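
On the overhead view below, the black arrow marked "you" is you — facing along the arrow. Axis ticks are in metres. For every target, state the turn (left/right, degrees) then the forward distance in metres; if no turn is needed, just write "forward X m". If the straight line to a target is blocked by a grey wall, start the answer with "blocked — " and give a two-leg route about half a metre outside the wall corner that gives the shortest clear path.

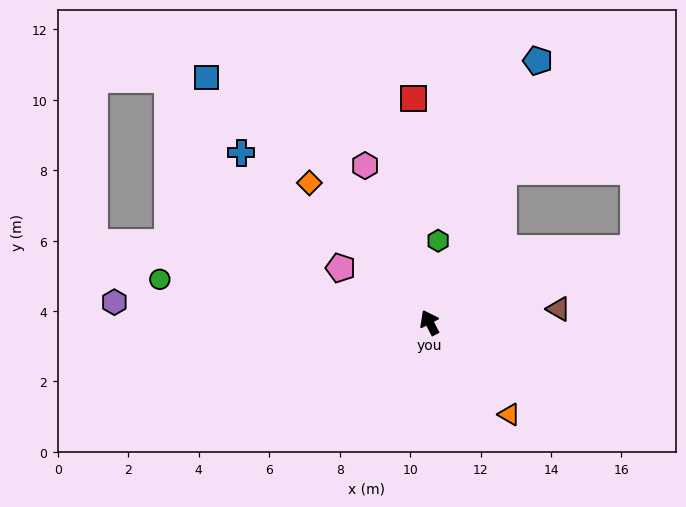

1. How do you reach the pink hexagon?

turn right 5°, forward 4.8 m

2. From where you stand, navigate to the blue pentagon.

turn right 50°, forward 8.0 m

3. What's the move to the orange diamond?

turn left 13°, forward 5.2 m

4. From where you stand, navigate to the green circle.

turn left 54°, forward 7.8 m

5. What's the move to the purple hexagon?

turn left 59°, forward 9.0 m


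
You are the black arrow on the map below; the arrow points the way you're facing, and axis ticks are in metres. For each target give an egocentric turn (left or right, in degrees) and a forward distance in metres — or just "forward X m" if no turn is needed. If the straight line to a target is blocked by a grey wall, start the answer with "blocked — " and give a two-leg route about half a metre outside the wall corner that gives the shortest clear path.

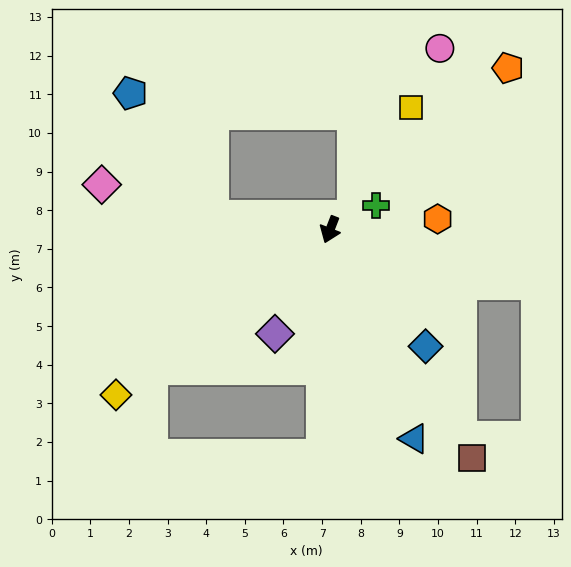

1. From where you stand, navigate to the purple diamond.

turn right 7°, forward 3.0 m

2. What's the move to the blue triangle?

turn left 43°, forward 5.8 m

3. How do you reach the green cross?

turn left 139°, forward 1.3 m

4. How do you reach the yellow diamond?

turn right 31°, forward 7.0 m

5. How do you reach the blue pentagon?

blocked — turn right 75°, forward 3.1 m, then turn right 50°, forward 3.8 m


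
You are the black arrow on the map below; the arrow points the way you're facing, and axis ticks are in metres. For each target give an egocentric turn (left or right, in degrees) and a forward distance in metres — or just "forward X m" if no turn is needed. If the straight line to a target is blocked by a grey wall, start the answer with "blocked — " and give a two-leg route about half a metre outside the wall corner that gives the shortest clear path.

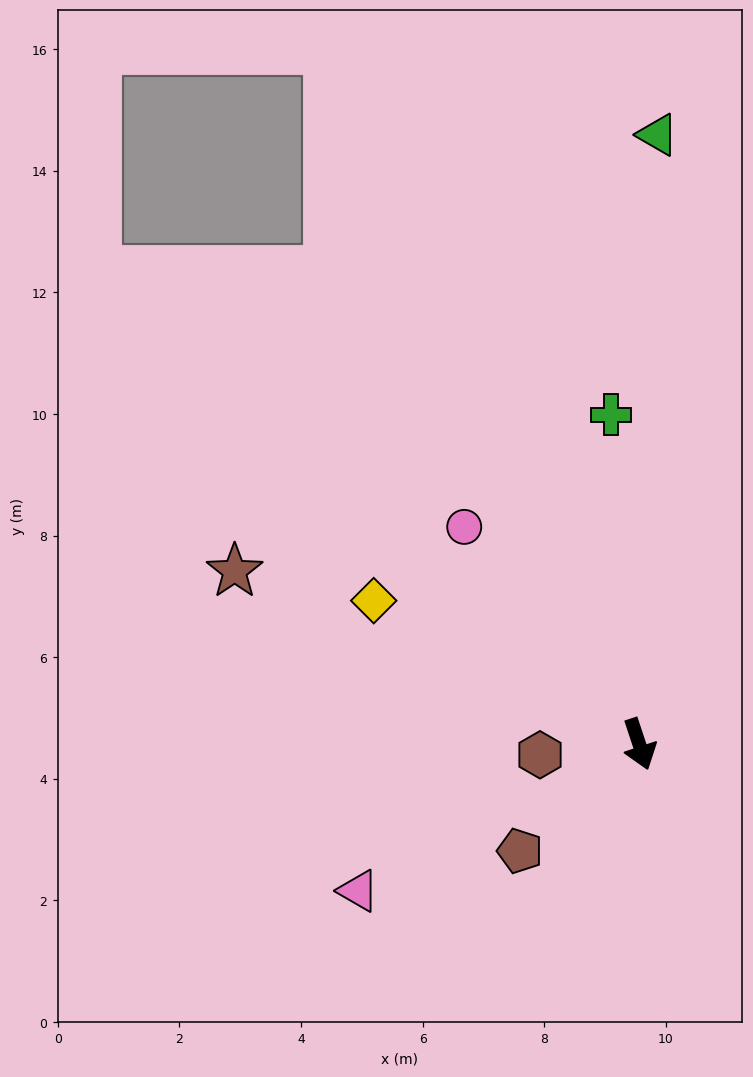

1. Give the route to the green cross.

turn left 167°, forward 5.4 m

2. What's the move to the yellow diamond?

turn right 137°, forward 5.0 m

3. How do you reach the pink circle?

turn right 160°, forward 4.6 m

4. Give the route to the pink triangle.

turn right 81°, forward 5.2 m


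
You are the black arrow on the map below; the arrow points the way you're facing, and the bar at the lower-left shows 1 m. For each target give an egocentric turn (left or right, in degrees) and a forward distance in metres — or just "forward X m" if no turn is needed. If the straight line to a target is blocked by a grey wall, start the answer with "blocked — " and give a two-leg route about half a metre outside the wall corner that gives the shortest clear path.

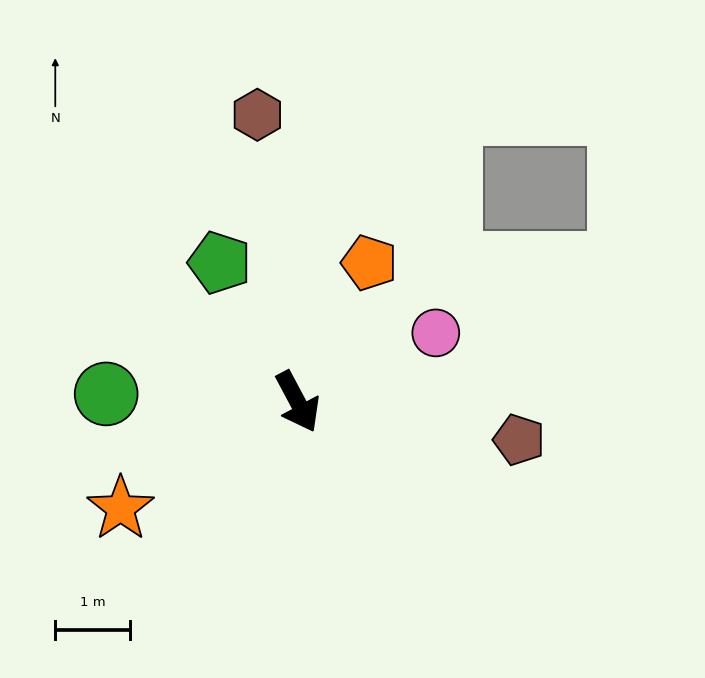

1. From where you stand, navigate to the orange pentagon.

turn left 125°, forward 2.1 m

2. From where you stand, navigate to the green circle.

turn right 120°, forward 2.6 m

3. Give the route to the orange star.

turn right 87°, forward 2.8 m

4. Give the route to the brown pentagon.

turn left 52°, forward 3.0 m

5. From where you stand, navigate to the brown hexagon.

turn left 160°, forward 3.9 m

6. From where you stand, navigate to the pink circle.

turn left 88°, forward 2.1 m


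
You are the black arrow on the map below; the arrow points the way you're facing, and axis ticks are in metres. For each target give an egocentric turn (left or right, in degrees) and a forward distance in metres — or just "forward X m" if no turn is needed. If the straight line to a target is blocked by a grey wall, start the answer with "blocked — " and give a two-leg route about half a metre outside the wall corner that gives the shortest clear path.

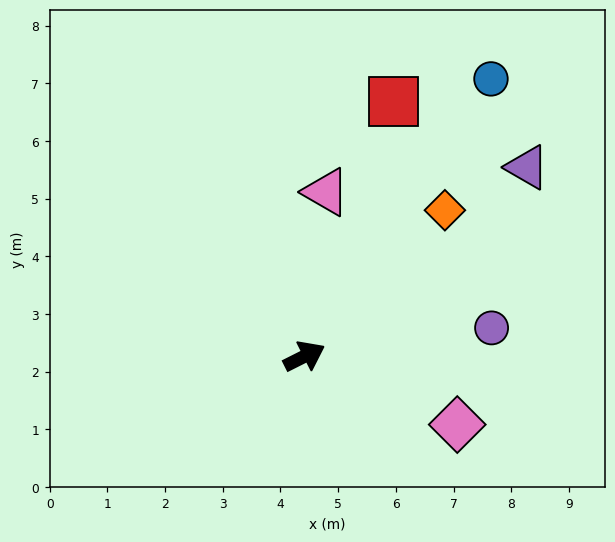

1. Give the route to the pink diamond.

turn right 51°, forward 2.9 m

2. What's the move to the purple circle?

turn right 18°, forward 3.3 m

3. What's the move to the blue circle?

turn left 29°, forward 5.8 m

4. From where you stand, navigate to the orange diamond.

turn left 19°, forward 3.5 m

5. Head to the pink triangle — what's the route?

turn left 56°, forward 2.9 m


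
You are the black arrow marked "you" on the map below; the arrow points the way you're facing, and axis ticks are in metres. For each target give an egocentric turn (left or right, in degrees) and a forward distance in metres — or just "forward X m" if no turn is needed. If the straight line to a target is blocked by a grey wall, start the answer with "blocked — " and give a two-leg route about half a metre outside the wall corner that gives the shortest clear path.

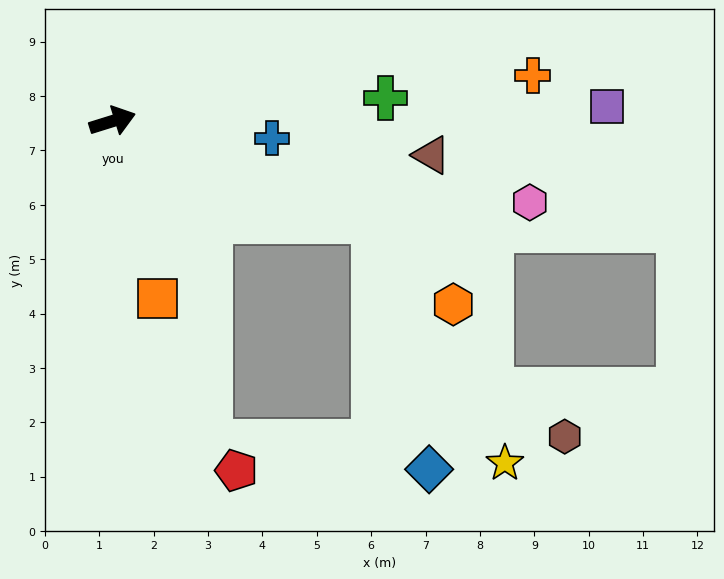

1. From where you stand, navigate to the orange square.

turn right 93°, forward 3.4 m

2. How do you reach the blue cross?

turn right 23°, forward 3.0 m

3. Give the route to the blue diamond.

blocked — turn right 38°, forward 5.2 m, then turn right 57°, forward 4.7 m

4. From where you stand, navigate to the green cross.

turn right 12°, forward 5.0 m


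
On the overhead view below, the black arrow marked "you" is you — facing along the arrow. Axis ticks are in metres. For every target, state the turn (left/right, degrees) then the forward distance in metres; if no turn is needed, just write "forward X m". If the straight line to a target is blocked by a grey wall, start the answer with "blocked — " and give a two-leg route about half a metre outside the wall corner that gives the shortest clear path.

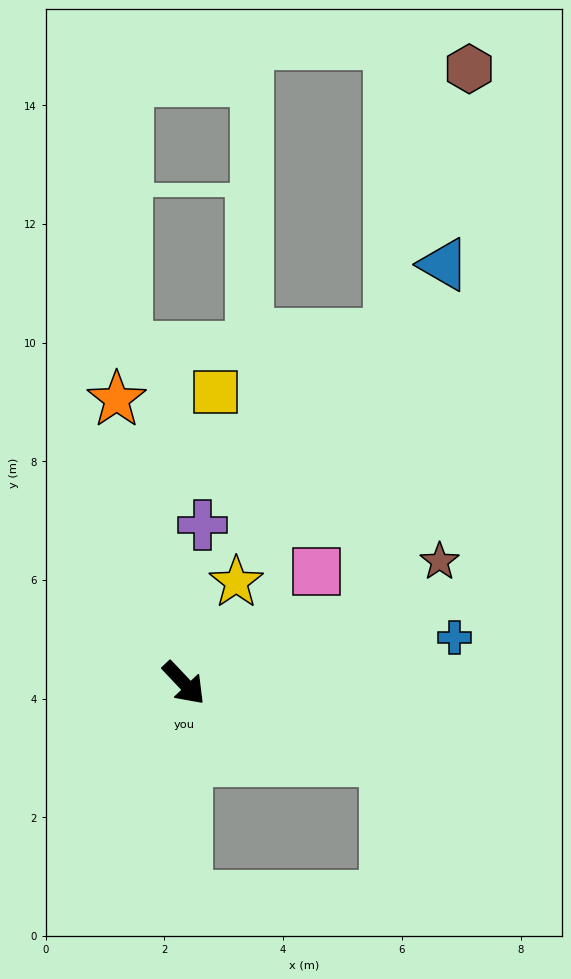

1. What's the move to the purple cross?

turn left 130°, forward 2.7 m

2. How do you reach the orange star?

turn left 150°, forward 4.9 m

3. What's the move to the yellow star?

turn left 109°, forward 1.9 m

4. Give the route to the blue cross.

turn left 56°, forward 4.6 m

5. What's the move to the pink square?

turn left 87°, forward 2.9 m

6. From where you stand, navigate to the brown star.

turn left 72°, forward 4.8 m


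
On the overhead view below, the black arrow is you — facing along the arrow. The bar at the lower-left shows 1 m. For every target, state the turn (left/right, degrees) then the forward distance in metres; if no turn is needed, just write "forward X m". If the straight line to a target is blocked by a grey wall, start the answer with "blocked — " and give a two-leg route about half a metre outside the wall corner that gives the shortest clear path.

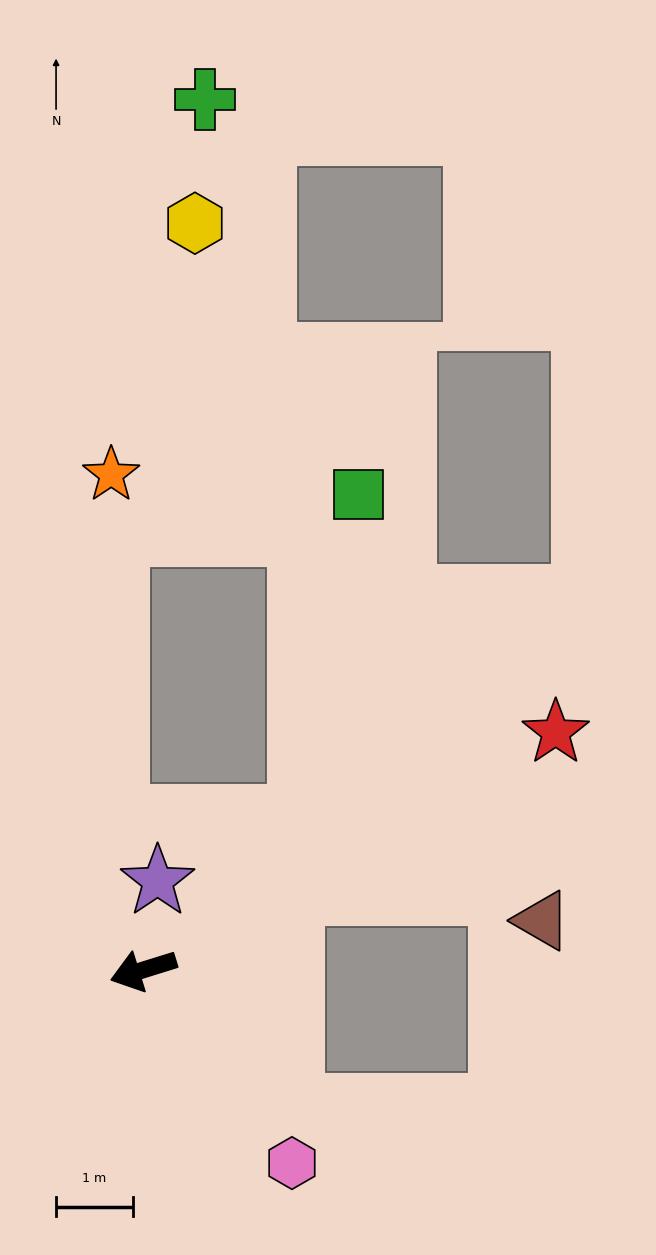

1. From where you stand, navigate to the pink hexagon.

turn left 110°, forward 3.2 m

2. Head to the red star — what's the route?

turn right 167°, forward 6.2 m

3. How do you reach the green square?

blocked — turn right 153°, forward 2.9 m, then turn left 36°, forward 4.3 m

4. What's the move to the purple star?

turn right 116°, forward 1.2 m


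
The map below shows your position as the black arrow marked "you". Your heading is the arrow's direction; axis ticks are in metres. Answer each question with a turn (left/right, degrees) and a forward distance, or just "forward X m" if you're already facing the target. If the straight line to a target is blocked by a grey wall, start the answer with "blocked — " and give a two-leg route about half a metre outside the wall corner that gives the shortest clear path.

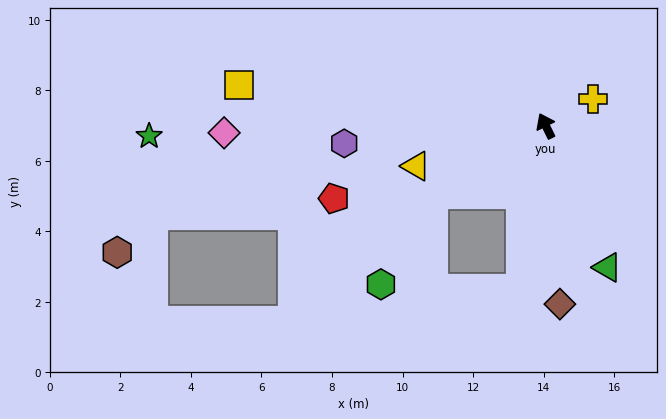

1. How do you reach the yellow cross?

turn right 86°, forward 1.5 m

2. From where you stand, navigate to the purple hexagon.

turn left 69°, forward 5.7 m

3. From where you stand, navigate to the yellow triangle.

turn left 81°, forward 3.9 m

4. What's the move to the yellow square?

turn left 56°, forward 8.8 m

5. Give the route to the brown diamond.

turn left 158°, forward 5.1 m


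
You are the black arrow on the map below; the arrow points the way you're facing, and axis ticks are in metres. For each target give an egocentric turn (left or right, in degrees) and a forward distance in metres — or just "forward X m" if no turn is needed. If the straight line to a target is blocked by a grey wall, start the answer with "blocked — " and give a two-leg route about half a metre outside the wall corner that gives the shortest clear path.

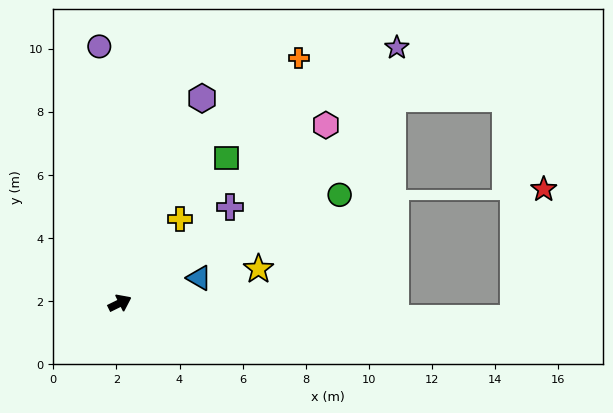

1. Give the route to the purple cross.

turn left 15°, forward 4.6 m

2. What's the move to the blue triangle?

turn right 9°, forward 2.6 m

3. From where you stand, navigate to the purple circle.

turn left 68°, forward 8.2 m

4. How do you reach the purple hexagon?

turn left 42°, forward 7.0 m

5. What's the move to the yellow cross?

turn left 28°, forward 3.3 m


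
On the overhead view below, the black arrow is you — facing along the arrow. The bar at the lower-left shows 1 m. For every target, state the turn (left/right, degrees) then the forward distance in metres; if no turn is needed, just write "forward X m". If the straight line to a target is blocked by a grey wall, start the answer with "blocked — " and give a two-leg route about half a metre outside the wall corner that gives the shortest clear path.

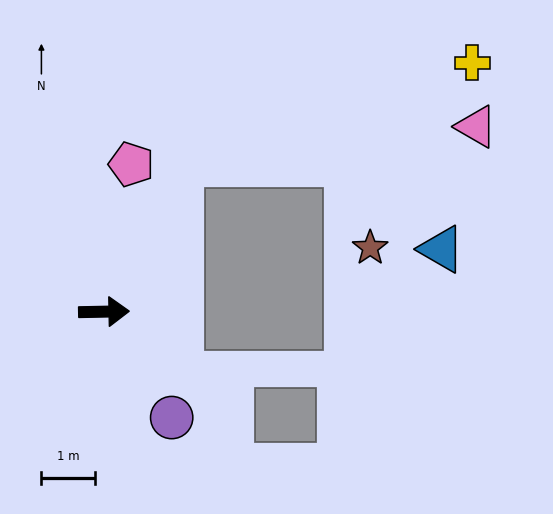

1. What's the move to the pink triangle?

blocked — turn left 61°, forward 3.1 m, then turn right 55°, forward 5.6 m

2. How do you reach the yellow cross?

blocked — turn left 61°, forward 3.1 m, then turn right 43°, forward 5.8 m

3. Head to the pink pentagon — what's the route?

turn left 78°, forward 2.8 m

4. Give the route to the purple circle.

turn right 59°, forward 2.4 m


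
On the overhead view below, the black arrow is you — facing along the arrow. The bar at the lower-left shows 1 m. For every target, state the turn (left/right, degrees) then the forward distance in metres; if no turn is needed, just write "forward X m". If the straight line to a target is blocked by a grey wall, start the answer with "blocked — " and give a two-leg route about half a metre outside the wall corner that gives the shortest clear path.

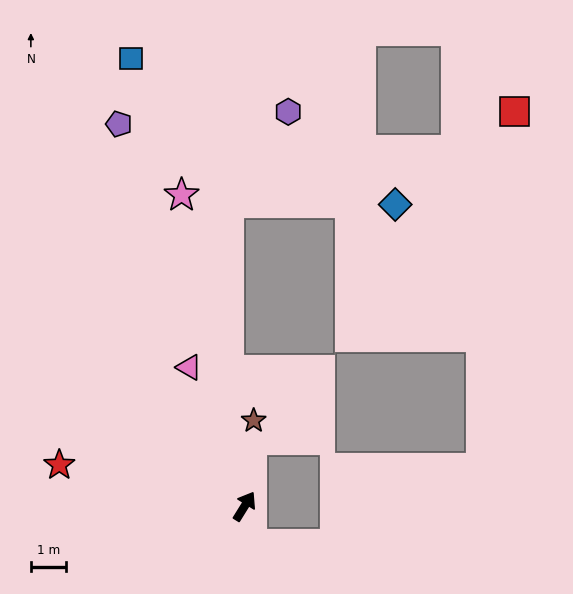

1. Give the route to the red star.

turn left 109°, forward 5.4 m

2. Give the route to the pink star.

turn left 43°, forward 9.0 m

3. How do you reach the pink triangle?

turn left 54°, forward 4.2 m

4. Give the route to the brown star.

turn left 26°, forward 2.4 m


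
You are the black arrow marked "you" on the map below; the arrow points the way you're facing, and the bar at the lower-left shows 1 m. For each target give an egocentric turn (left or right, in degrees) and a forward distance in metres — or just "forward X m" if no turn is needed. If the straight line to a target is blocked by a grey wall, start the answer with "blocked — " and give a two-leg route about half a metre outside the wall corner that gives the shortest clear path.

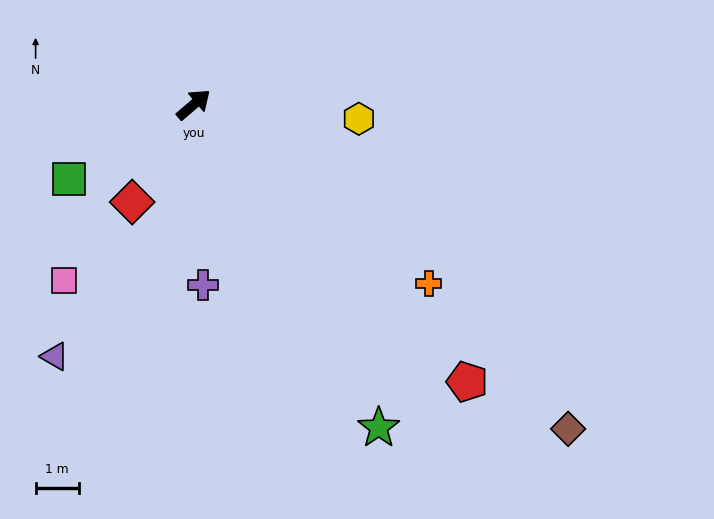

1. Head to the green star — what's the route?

turn right 101°, forward 8.7 m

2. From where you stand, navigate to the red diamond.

turn right 163°, forward 2.7 m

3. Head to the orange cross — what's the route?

turn right 78°, forward 6.9 m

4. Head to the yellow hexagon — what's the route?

turn right 46°, forward 3.9 m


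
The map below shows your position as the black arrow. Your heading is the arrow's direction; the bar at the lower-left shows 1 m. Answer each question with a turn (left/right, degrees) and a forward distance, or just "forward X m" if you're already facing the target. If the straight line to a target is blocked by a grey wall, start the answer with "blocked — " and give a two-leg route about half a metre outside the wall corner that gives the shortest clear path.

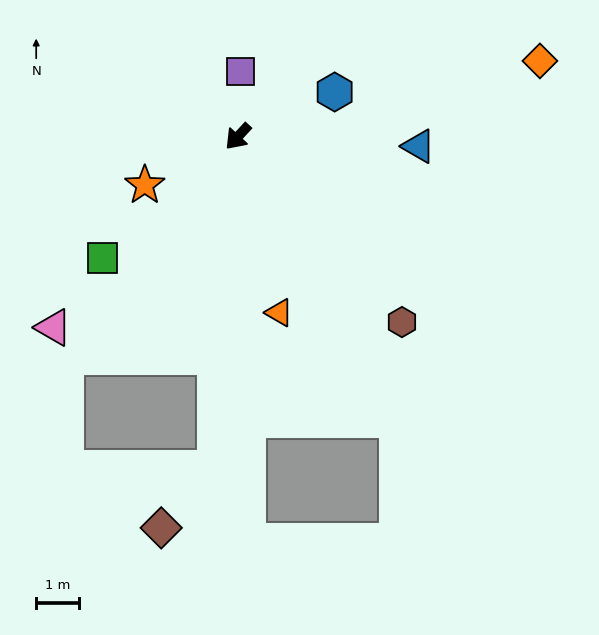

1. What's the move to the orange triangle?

turn left 56°, forward 4.2 m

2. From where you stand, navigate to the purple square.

turn right 140°, forward 1.5 m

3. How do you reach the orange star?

turn right 20°, forward 2.5 m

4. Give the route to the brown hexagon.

turn left 84°, forward 5.8 m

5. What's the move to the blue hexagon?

turn left 158°, forward 2.5 m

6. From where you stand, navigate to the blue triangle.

turn left 130°, forward 4.2 m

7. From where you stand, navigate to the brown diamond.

blocked — turn left 39°, forward 7.8 m, then turn right 38°, forward 1.9 m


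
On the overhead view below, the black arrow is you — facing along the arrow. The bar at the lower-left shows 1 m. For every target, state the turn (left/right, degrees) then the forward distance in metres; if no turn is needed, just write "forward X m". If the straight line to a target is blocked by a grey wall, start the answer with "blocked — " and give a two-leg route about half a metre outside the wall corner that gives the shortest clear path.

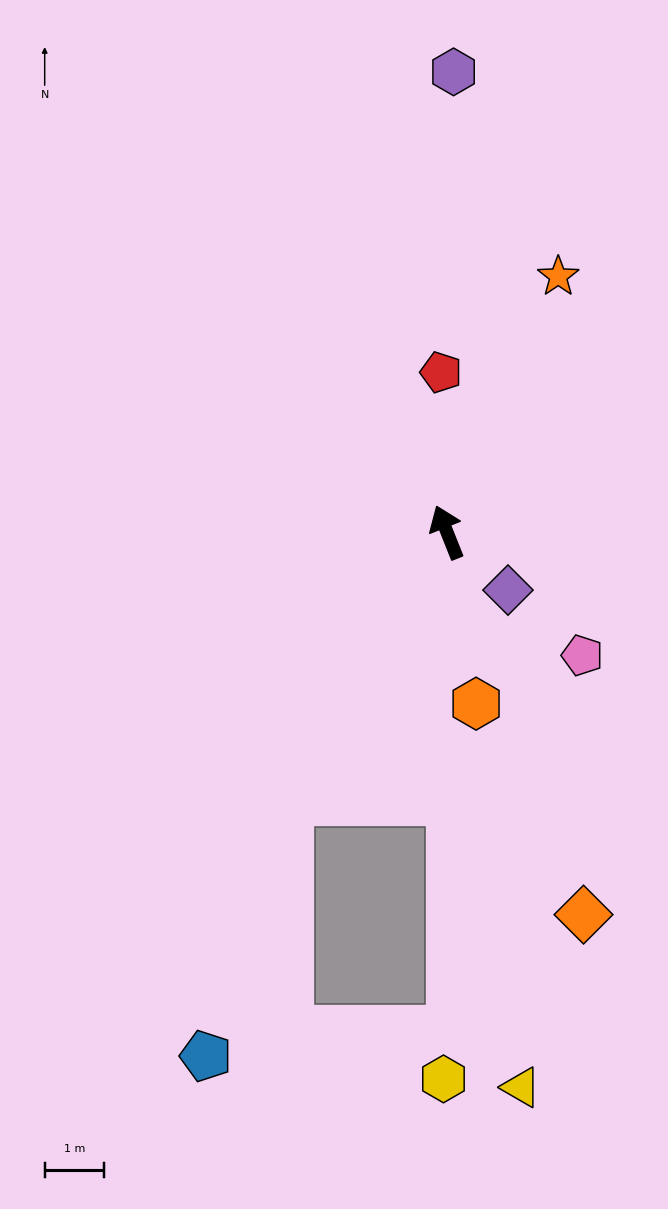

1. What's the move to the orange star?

turn right 45°, forward 4.7 m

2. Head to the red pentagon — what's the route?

turn right 20°, forward 2.7 m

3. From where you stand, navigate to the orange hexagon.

turn left 168°, forward 2.9 m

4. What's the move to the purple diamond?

turn right 155°, forward 1.4 m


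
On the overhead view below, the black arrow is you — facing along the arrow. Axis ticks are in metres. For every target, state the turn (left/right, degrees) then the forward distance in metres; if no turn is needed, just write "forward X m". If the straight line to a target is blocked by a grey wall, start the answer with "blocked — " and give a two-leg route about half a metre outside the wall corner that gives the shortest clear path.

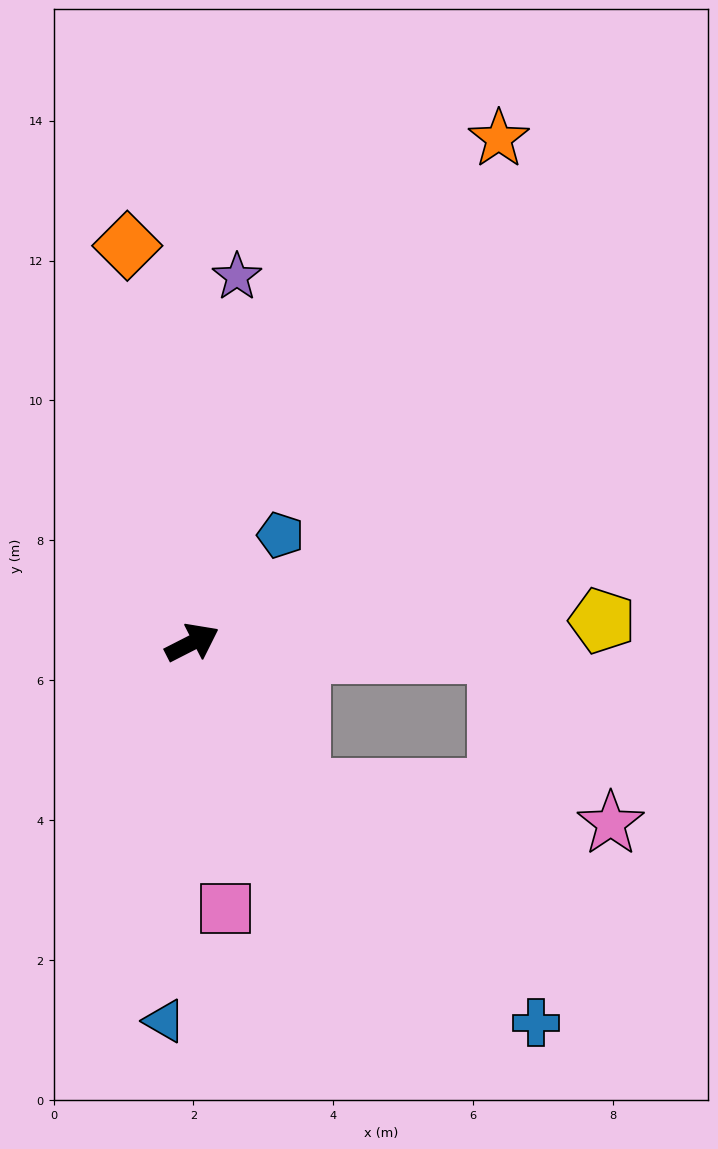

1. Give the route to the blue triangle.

turn right 121°, forward 5.4 m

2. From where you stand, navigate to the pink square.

turn right 110°, forward 3.8 m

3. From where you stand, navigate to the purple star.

turn left 56°, forward 5.3 m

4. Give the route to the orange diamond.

turn left 72°, forward 5.7 m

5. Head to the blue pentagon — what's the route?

turn left 24°, forward 2.0 m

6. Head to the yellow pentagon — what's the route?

turn right 24°, forward 5.9 m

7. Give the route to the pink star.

blocked — turn right 80°, forward 2.6 m, then turn left 47°, forward 4.5 m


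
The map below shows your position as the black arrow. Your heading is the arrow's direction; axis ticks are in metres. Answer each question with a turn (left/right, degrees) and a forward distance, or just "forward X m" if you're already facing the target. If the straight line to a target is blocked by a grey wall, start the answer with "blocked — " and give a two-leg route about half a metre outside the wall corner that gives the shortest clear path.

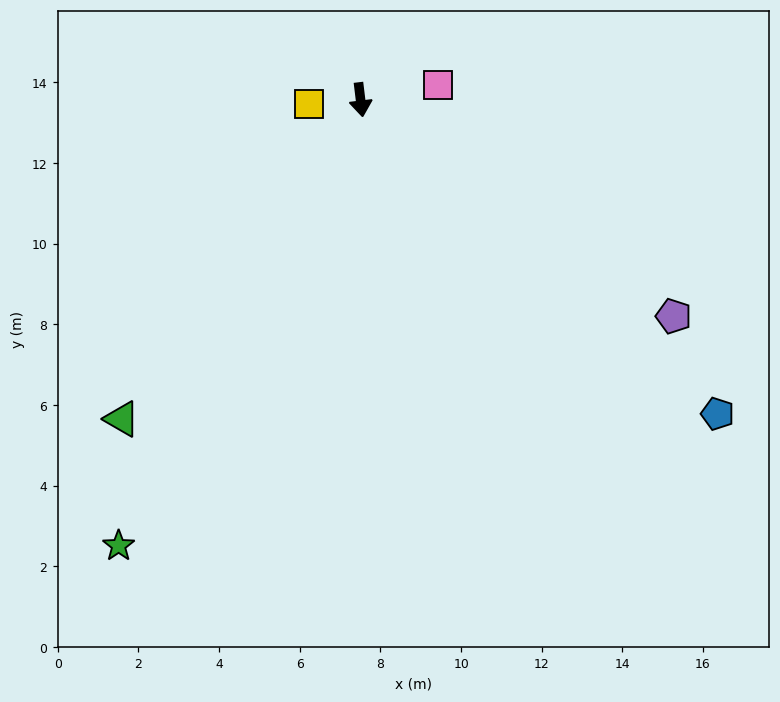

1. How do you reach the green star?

turn right 35°, forward 12.6 m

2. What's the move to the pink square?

turn left 94°, forward 2.0 m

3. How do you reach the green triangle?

turn right 44°, forward 9.9 m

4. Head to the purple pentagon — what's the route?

turn left 48°, forward 9.4 m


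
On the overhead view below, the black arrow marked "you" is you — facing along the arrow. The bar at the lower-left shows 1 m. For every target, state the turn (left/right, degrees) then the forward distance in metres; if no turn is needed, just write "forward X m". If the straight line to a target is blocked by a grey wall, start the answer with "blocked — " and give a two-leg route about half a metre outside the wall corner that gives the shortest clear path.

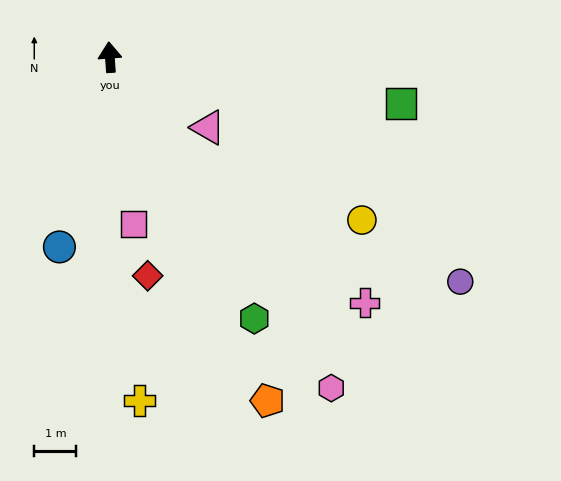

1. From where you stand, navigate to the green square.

turn right 103°, forward 7.0 m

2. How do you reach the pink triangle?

turn right 130°, forward 2.9 m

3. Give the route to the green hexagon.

turn right 155°, forward 7.1 m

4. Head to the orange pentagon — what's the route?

turn right 160°, forward 9.0 m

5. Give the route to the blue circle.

turn left 161°, forward 4.7 m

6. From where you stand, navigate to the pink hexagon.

turn right 150°, forward 9.4 m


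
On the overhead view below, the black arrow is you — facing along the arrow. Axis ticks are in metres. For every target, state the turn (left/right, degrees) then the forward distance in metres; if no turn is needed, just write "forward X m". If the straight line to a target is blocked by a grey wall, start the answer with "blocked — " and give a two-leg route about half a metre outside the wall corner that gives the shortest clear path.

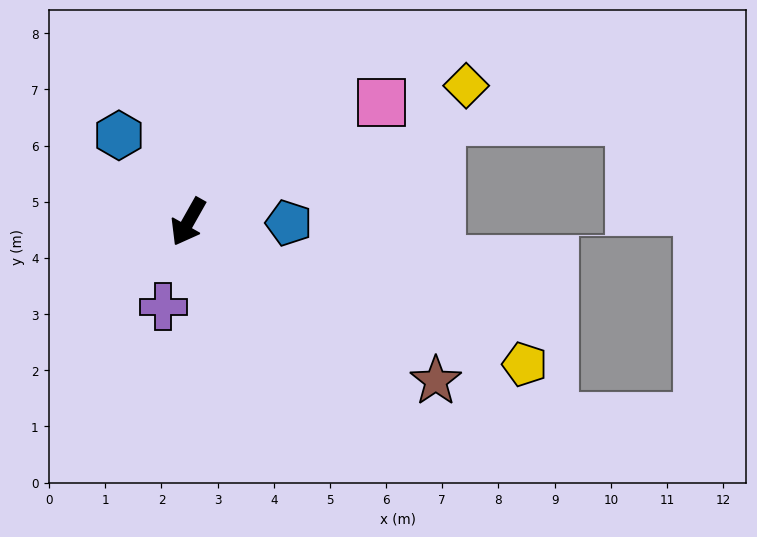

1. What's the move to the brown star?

turn left 87°, forward 5.2 m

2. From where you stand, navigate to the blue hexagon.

turn right 112°, forward 2.0 m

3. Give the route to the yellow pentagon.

turn left 97°, forward 6.5 m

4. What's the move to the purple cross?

turn left 13°, forward 1.6 m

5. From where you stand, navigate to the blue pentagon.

turn left 119°, forward 1.8 m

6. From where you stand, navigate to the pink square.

turn left 151°, forward 4.0 m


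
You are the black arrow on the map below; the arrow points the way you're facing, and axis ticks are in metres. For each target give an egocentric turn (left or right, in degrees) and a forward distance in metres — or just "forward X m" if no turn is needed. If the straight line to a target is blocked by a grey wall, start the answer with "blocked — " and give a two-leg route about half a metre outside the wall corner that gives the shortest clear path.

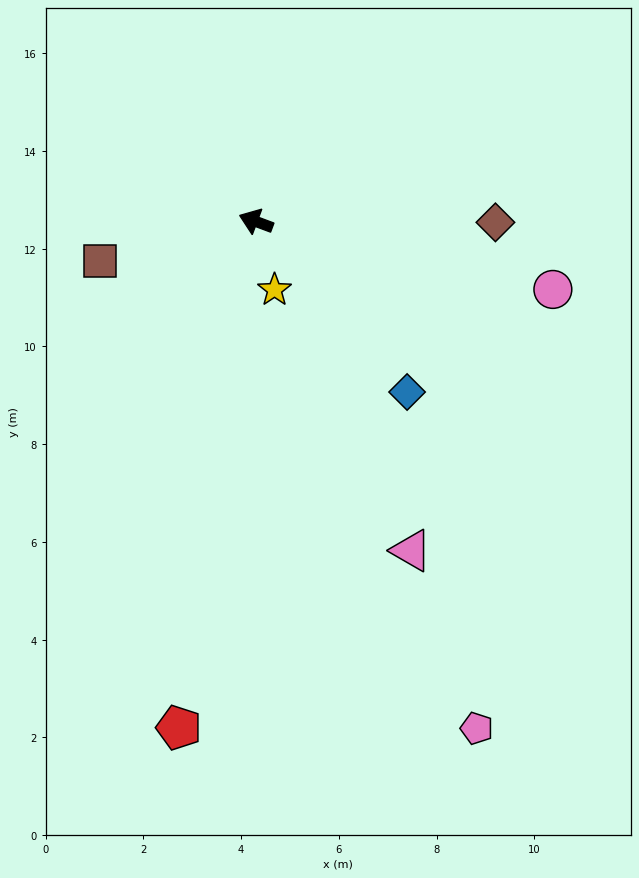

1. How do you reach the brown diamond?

turn right 160°, forward 4.9 m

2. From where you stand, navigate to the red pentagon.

turn left 102°, forward 10.5 m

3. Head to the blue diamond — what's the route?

turn left 152°, forward 4.7 m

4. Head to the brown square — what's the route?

turn left 35°, forward 3.3 m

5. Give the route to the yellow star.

turn left 126°, forward 1.4 m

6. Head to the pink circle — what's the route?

turn right 172°, forward 6.2 m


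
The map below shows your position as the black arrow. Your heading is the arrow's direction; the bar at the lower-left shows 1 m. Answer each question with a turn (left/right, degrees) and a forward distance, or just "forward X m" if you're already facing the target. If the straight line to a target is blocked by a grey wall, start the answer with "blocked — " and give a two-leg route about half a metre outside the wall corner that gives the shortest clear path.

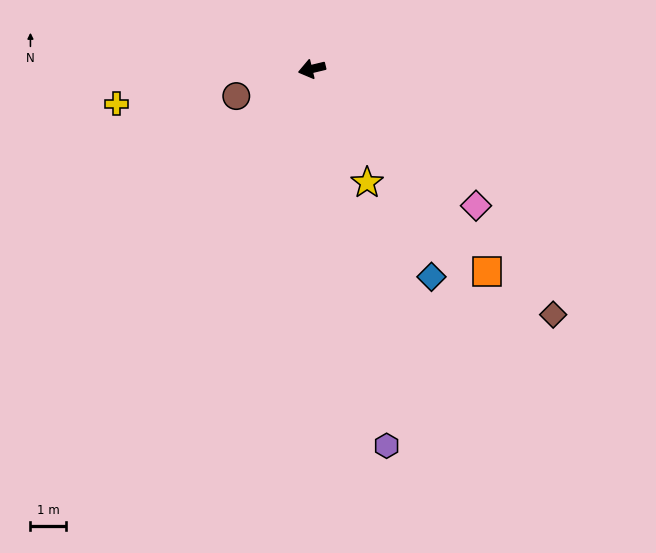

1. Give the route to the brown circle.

turn left 6°, forward 2.3 m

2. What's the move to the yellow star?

turn left 102°, forward 3.6 m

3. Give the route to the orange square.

turn left 117°, forward 7.6 m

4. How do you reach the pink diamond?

turn left 127°, forward 6.1 m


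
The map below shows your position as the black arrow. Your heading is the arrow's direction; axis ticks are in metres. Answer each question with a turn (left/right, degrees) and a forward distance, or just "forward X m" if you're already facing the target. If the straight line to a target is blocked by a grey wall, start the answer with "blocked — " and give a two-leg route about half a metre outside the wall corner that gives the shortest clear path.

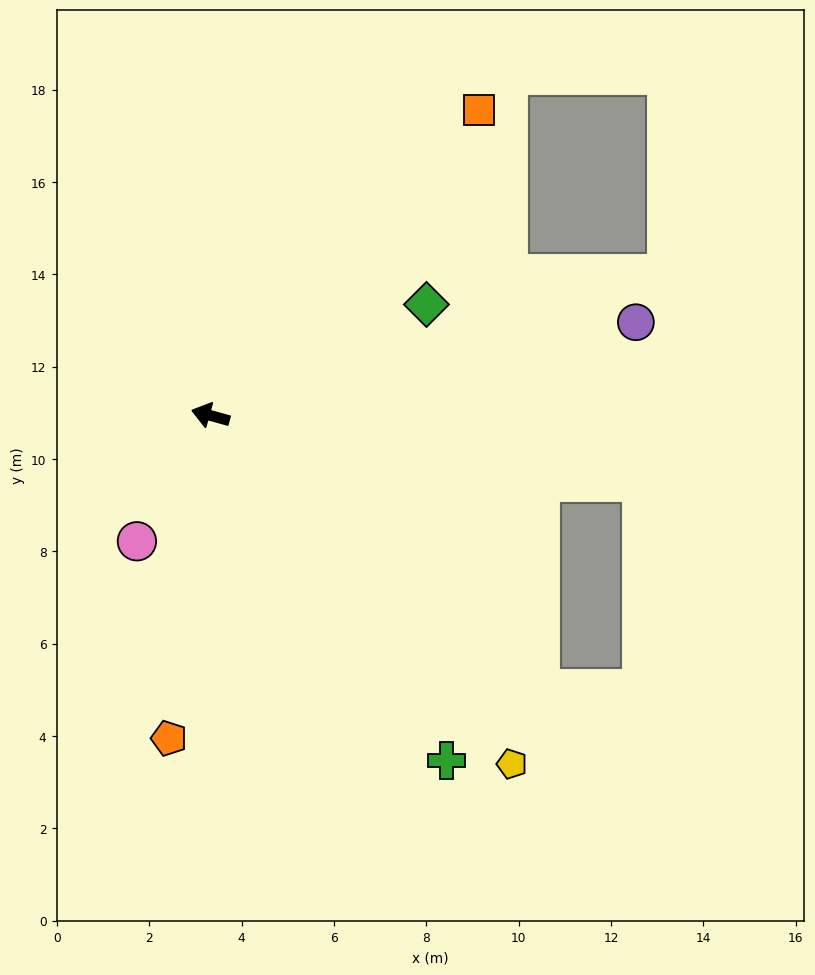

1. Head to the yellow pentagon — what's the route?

turn left 146°, forward 10.0 m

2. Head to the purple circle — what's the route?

turn right 152°, forward 9.4 m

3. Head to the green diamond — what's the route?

turn right 137°, forward 5.3 m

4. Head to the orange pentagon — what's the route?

turn left 98°, forward 7.0 m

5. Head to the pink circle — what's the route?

turn left 75°, forward 3.2 m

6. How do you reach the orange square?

turn right 116°, forward 8.8 m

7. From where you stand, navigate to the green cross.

turn left 140°, forward 9.1 m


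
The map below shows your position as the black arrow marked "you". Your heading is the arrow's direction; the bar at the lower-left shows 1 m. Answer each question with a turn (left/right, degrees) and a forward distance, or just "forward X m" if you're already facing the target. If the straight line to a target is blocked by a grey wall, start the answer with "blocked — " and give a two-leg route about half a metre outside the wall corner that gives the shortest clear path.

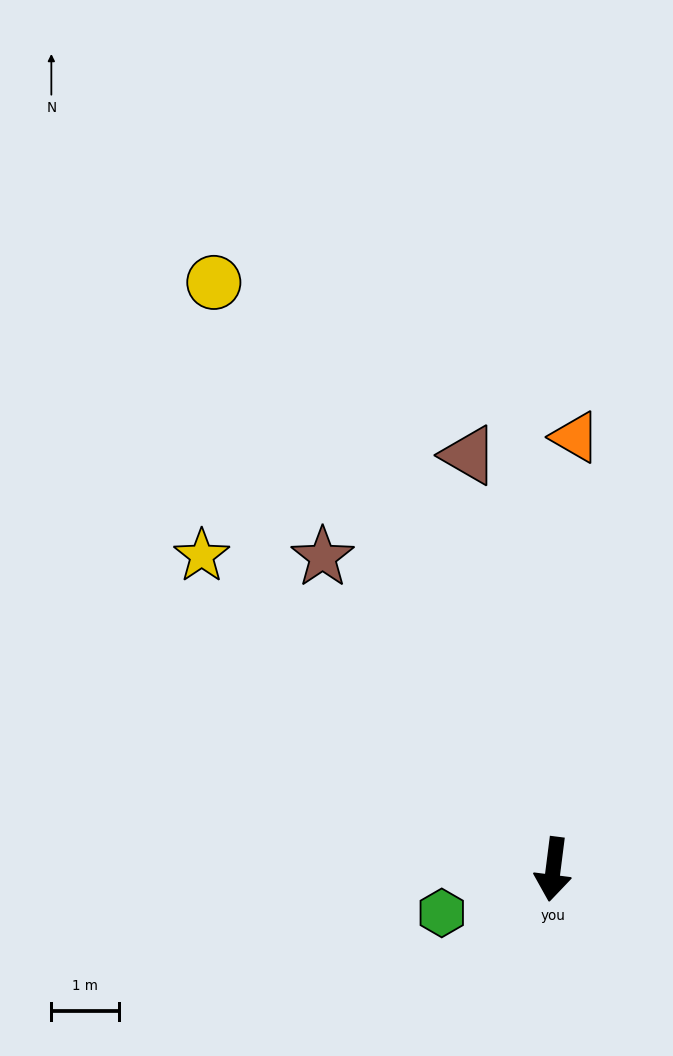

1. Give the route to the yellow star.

turn right 124°, forward 7.0 m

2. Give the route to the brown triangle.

turn right 161°, forward 6.3 m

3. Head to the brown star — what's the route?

turn right 136°, forward 5.7 m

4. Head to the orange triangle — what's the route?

turn right 176°, forward 6.4 m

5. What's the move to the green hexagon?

turn right 61°, forward 1.8 m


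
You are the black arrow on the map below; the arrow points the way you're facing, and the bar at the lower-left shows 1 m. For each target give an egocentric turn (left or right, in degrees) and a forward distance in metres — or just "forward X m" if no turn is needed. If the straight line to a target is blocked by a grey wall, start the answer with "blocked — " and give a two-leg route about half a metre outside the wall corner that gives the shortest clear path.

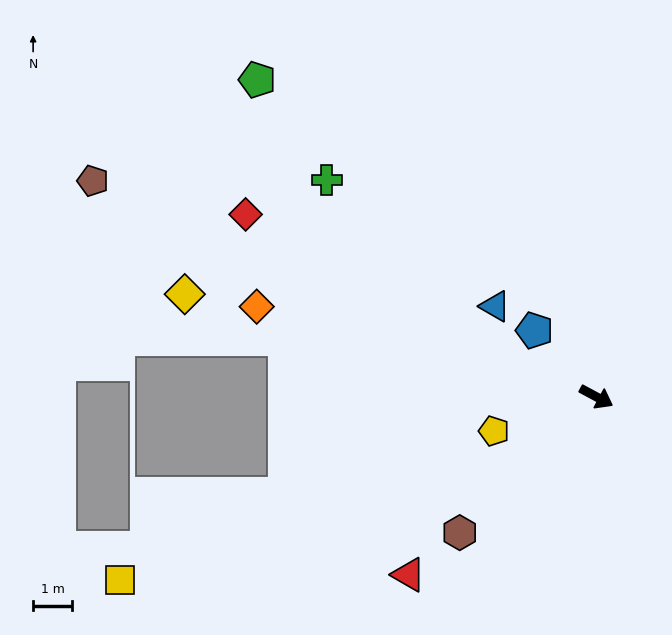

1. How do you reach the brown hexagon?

turn right 107°, forward 5.0 m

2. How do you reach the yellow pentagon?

turn right 133°, forward 2.8 m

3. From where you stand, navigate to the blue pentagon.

turn left 161°, forward 2.3 m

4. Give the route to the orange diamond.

turn right 167°, forward 9.1 m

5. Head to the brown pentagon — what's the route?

turn right 175°, forward 14.1 m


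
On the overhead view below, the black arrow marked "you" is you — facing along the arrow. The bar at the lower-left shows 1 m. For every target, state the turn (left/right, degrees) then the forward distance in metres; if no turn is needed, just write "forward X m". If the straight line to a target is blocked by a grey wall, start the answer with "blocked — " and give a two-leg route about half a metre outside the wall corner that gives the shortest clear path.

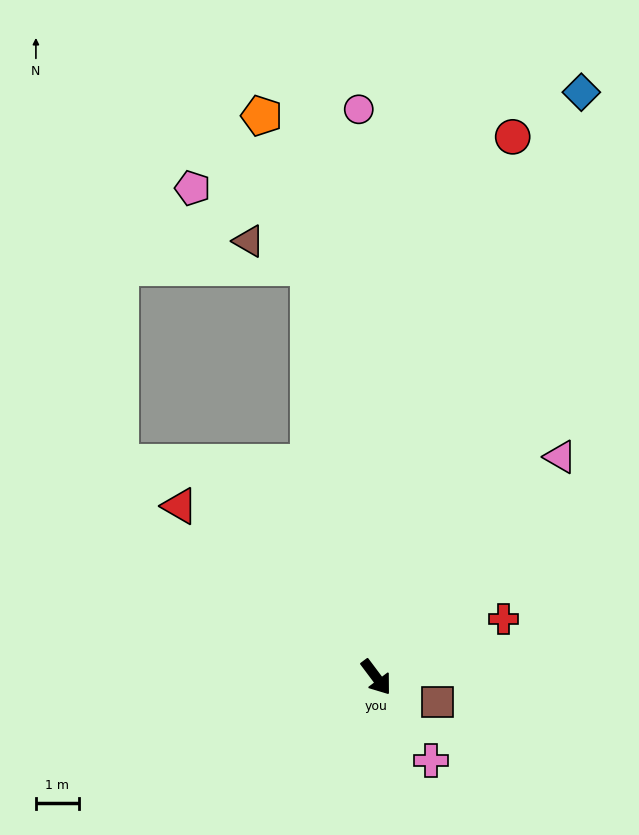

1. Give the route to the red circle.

turn left 129°, forward 12.9 m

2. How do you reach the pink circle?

turn left 145°, forward 13.2 m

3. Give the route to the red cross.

turn left 78°, forward 3.2 m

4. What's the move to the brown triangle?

blocked — turn left 153°, forward 9.6 m, then turn left 56°, forward 1.5 m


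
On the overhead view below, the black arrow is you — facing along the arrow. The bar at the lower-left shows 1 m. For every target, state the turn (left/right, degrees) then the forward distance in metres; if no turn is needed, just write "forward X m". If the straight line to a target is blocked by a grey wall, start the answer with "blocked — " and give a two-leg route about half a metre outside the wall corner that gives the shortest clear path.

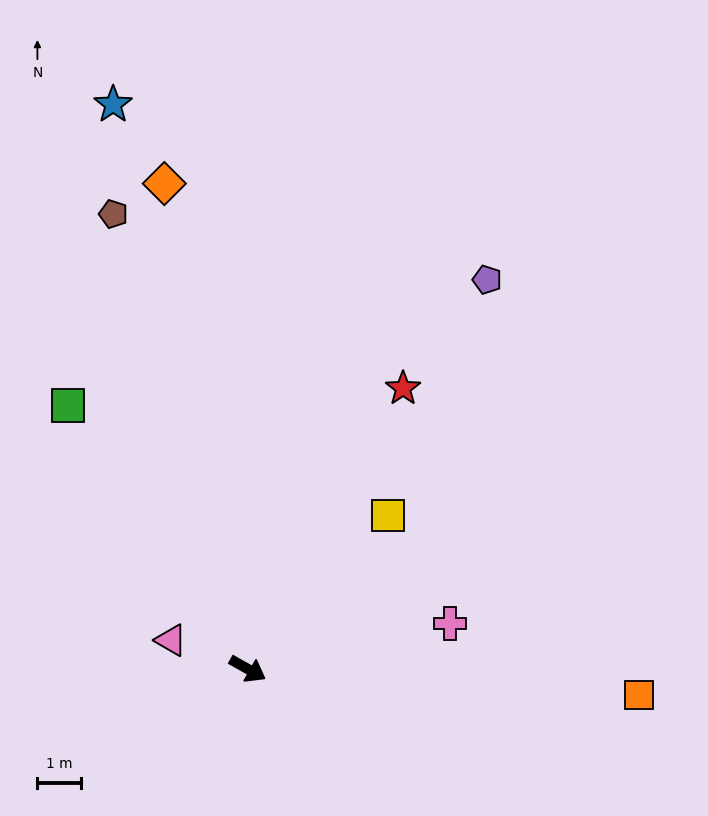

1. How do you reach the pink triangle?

turn right 171°, forward 1.9 m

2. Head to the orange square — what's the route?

turn left 26°, forward 8.9 m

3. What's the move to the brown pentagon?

turn left 136°, forward 10.8 m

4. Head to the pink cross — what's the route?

turn left 42°, forward 4.7 m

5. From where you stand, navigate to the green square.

turn left 154°, forward 7.3 m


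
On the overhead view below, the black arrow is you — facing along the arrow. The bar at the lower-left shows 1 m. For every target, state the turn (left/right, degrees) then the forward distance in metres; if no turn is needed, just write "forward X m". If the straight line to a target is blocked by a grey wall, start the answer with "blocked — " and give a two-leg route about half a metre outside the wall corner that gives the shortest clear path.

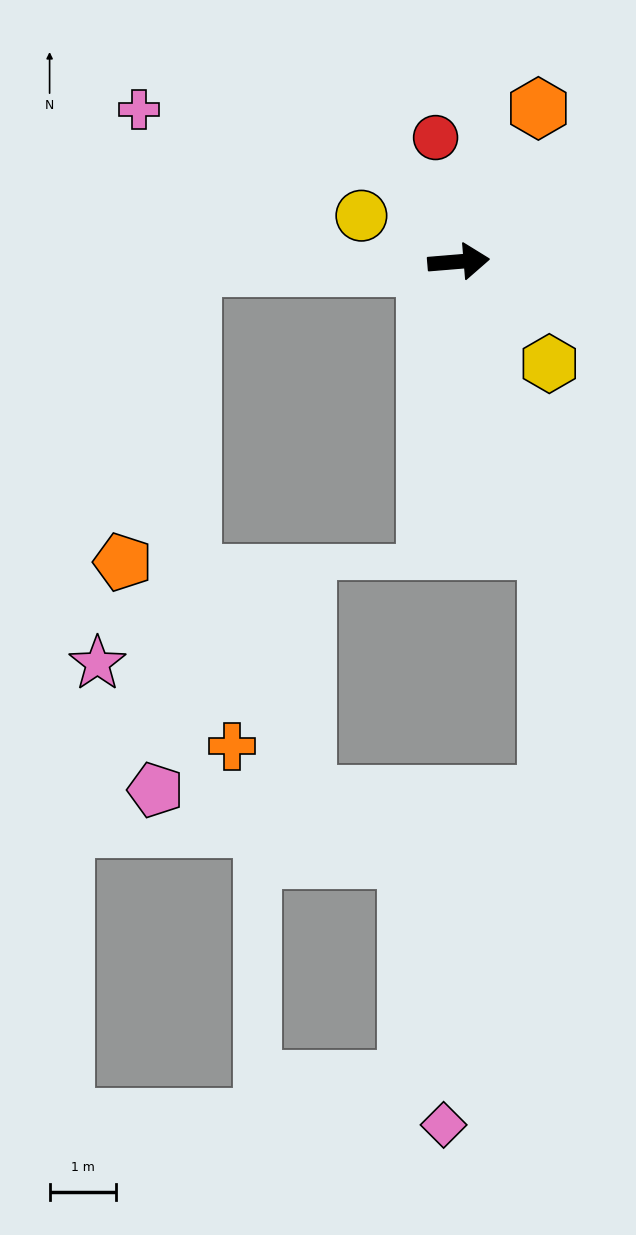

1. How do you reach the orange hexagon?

turn left 58°, forward 2.6 m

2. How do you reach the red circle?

turn left 96°, forward 1.9 m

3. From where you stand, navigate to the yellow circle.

turn left 150°, forward 1.6 m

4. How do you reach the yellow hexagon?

turn right 53°, forward 2.1 m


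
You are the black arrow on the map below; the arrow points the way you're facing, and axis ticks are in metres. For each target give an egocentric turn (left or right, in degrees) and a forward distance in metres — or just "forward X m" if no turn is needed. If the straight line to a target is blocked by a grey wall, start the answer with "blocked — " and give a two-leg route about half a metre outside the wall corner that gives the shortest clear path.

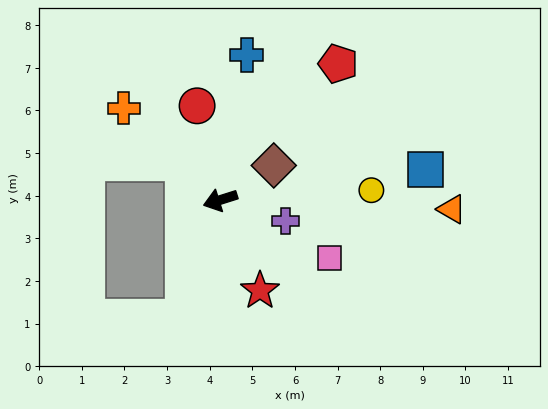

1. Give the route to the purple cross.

turn left 145°, forward 1.6 m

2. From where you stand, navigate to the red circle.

turn right 94°, forward 2.3 m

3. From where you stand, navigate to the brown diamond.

turn right 165°, forward 1.5 m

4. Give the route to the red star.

turn left 96°, forward 2.3 m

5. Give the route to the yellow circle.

turn left 166°, forward 3.6 m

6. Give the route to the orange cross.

turn right 61°, forward 3.1 m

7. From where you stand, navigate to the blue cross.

turn right 118°, forward 3.5 m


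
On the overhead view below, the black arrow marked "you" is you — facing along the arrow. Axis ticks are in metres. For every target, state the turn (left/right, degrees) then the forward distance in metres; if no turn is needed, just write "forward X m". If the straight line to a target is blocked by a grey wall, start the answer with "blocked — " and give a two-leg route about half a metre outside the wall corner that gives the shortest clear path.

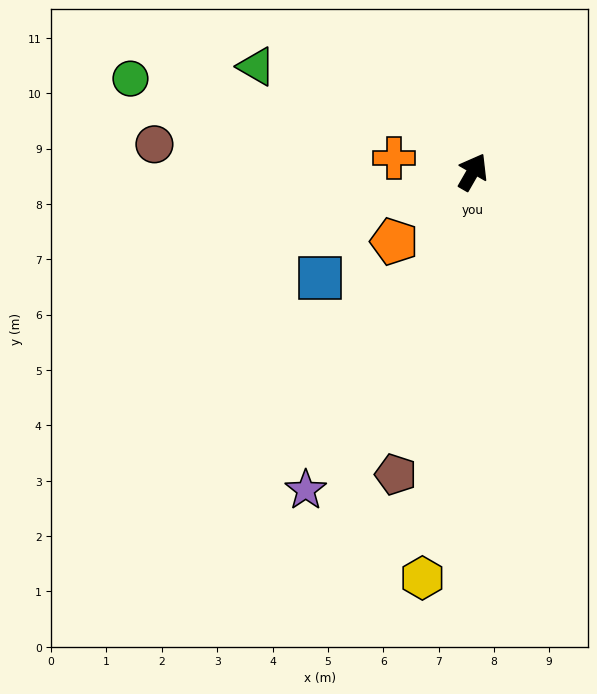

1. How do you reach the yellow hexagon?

turn right 157°, forward 7.4 m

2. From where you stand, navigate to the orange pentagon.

turn left 161°, forward 1.9 m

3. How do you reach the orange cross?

turn left 110°, forward 1.4 m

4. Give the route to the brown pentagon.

turn right 164°, forward 5.6 m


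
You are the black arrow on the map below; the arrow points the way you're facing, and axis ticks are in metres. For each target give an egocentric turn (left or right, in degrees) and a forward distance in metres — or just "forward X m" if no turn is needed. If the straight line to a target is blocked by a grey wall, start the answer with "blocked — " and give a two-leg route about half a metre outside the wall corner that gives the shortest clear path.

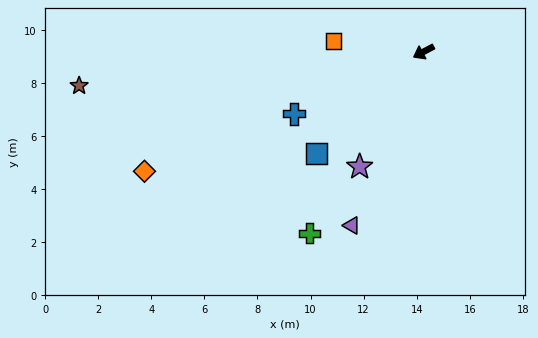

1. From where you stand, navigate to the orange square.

turn right 35°, forward 3.4 m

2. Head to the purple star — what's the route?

turn left 33°, forward 5.0 m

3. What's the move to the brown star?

turn right 22°, forward 13.0 m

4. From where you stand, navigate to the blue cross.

turn right 3°, forward 5.4 m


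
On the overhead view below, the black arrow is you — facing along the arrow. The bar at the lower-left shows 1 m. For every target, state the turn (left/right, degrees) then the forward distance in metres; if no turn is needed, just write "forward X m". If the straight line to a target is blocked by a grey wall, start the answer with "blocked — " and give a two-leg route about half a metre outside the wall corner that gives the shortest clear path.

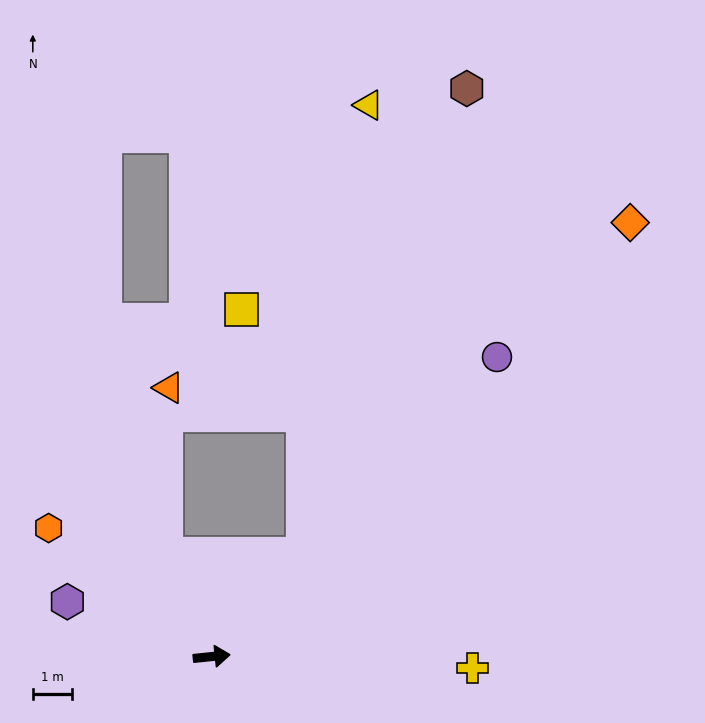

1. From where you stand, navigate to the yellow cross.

turn right 8°, forward 6.7 m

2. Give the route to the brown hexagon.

blocked — turn left 43°, forward 3.5 m, then turn left 22°, forward 12.6 m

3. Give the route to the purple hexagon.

turn left 153°, forward 4.0 m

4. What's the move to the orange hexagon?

turn left 136°, forward 5.3 m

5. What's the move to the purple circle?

turn left 41°, forward 10.6 m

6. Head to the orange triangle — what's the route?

blocked — turn left 108°, forward 2.9 m, then turn right 25°, forward 4.2 m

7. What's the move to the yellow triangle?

blocked — turn left 43°, forward 3.5 m, then turn left 33°, forward 11.6 m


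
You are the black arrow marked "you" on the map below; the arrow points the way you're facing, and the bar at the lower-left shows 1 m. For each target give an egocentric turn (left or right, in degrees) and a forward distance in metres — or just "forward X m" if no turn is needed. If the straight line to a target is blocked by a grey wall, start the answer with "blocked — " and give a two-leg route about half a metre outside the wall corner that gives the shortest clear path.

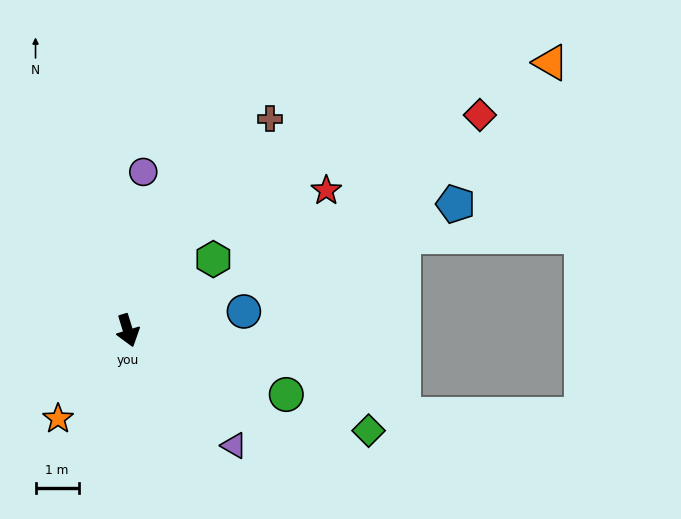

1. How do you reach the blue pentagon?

turn left 94°, forward 8.2 m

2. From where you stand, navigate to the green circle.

turn left 51°, forward 4.0 m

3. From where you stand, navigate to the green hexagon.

turn left 113°, forward 2.6 m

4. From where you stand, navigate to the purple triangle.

turn left 26°, forward 3.6 m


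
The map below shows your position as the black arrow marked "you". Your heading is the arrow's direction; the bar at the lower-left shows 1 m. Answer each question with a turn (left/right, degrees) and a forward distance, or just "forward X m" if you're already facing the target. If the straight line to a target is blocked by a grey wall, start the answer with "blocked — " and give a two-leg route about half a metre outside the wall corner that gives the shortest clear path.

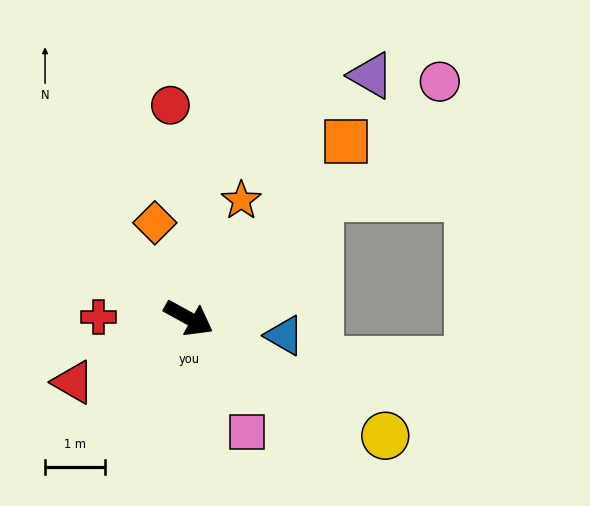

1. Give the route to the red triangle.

turn right 122°, forward 2.2 m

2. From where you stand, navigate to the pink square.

turn right 34°, forward 2.1 m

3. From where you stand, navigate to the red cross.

turn right 152°, forward 1.5 m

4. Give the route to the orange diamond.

turn left 138°, forward 1.7 m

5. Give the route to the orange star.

turn left 95°, forward 2.2 m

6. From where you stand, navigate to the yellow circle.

turn right 2°, forward 3.8 m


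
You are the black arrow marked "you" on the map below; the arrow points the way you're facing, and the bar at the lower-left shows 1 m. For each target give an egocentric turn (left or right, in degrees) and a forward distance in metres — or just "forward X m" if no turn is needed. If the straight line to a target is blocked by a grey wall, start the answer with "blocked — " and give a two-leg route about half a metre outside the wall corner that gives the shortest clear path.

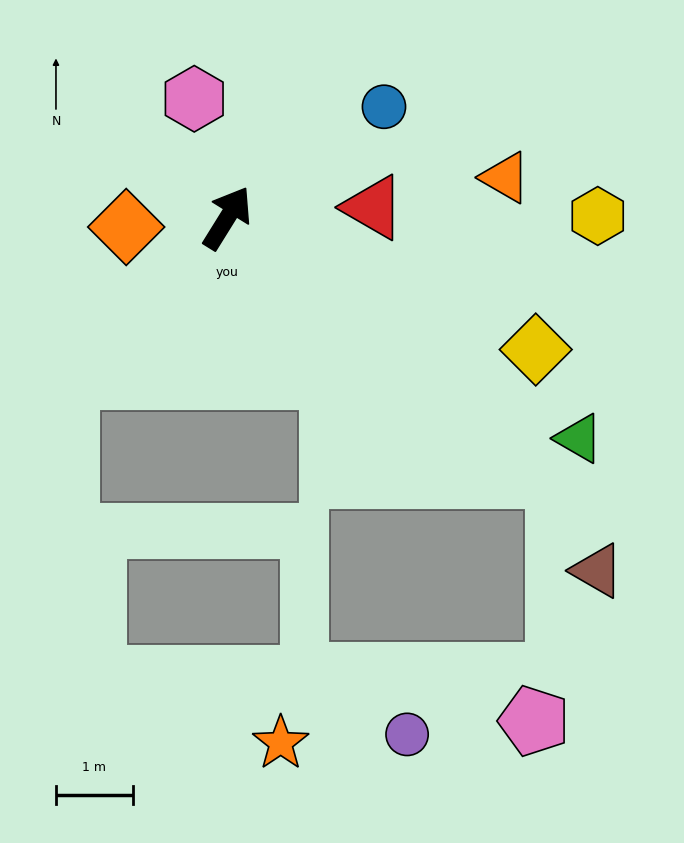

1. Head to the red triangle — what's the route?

turn right 54°, forward 1.9 m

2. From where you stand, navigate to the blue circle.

turn right 23°, forward 2.5 m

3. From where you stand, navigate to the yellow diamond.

turn right 81°, forward 4.4 m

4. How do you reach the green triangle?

turn right 90°, forward 5.4 m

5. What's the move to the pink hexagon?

turn left 47°, forward 1.6 m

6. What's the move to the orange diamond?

turn left 127°, forward 1.3 m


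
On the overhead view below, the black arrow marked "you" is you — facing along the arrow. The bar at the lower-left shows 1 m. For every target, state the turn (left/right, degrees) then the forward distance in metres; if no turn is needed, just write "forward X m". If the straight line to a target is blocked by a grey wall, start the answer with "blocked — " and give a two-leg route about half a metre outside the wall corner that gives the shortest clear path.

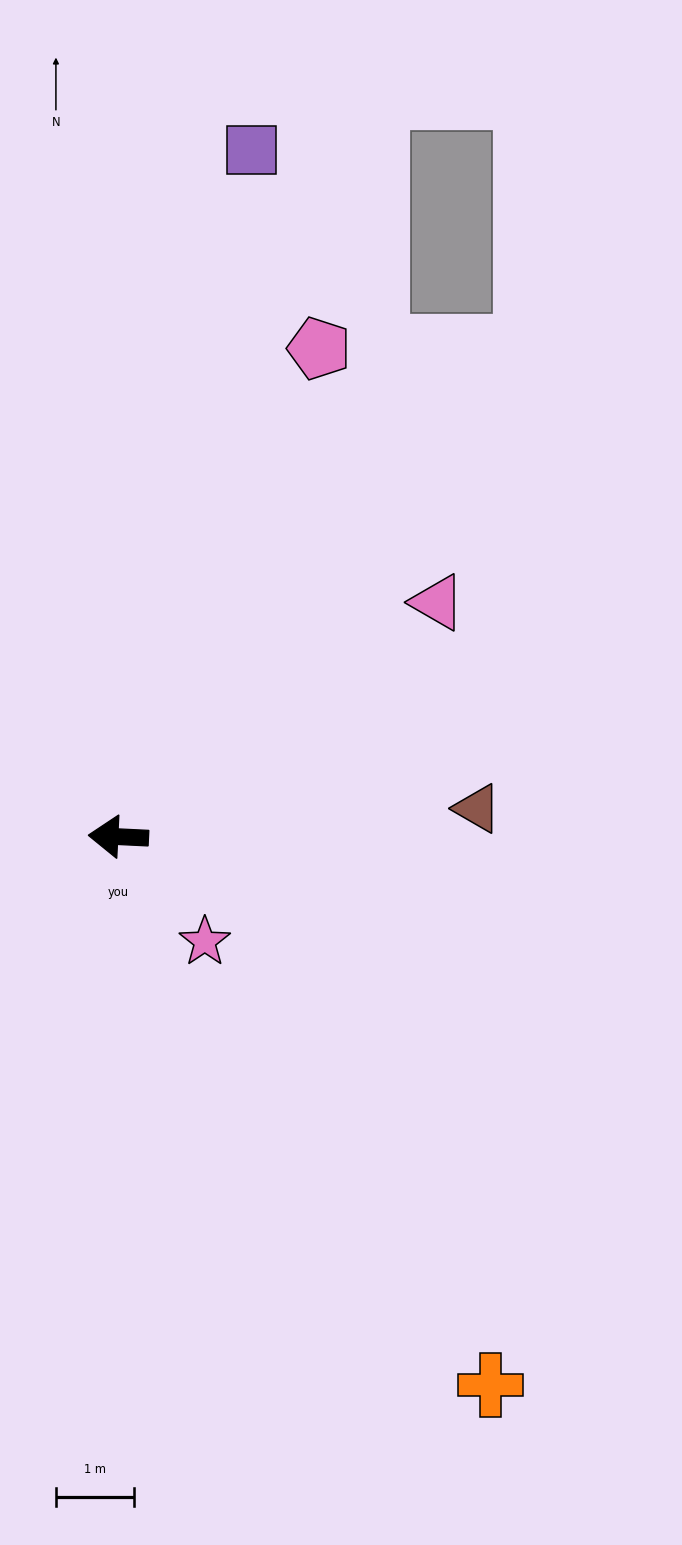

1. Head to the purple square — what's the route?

turn right 98°, forward 9.0 m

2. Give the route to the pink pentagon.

turn right 110°, forward 6.8 m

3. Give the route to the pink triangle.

turn right 141°, forward 5.1 m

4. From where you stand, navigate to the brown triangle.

turn right 173°, forward 4.6 m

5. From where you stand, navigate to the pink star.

turn left 132°, forward 1.7 m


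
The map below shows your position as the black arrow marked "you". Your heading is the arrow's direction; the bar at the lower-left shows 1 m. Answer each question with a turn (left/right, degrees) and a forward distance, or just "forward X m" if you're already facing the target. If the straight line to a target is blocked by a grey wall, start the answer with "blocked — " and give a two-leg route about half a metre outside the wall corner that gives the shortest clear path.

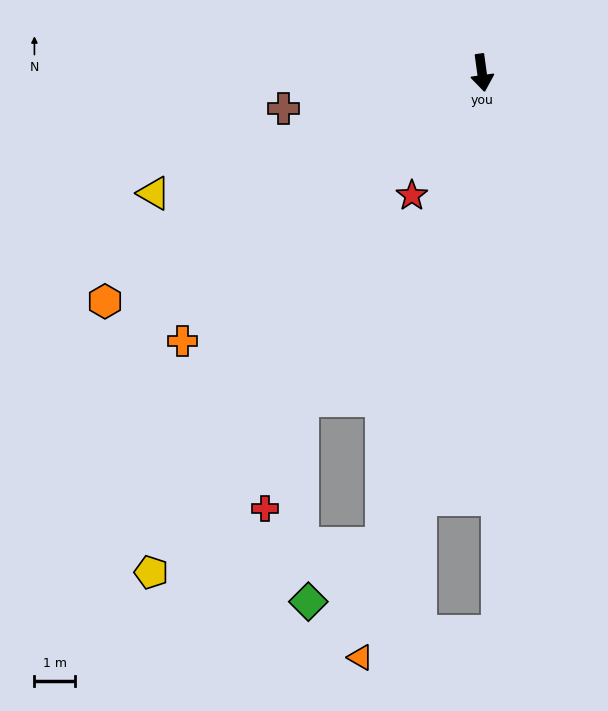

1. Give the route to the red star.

turn right 38°, forward 3.5 m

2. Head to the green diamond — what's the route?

blocked — turn right 20°, forward 11.8 m, then turn right 40°, forward 2.3 m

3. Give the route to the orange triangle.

turn right 20°, forward 14.6 m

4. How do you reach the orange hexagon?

turn right 67°, forward 10.8 m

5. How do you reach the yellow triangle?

turn right 78°, forward 8.6 m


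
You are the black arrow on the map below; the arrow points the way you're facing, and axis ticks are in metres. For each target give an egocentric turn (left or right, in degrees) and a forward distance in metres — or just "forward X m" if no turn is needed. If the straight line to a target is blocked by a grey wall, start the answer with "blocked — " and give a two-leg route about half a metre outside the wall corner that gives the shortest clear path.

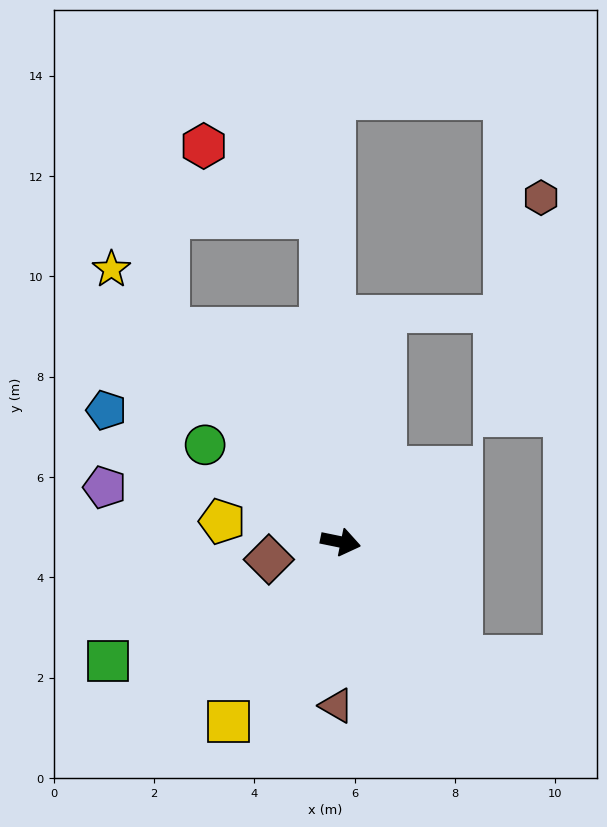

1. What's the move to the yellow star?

turn left 142°, forward 7.1 m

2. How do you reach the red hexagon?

blocked — turn left 105°, forward 6.5 m, then turn left 55°, forward 2.7 m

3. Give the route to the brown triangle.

turn right 80°, forward 3.3 m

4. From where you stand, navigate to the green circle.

turn left 156°, forward 3.3 m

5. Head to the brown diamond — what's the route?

turn right 155°, forward 1.5 m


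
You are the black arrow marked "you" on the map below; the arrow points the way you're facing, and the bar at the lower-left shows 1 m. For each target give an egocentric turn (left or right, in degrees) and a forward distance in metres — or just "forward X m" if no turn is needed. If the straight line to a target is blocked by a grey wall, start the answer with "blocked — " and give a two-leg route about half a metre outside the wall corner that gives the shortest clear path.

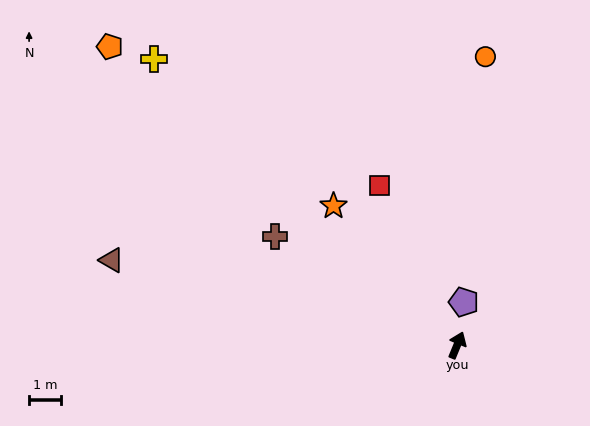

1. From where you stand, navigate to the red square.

turn left 48°, forward 5.6 m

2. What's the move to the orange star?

turn left 64°, forward 5.9 m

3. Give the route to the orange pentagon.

turn left 72°, forward 14.5 m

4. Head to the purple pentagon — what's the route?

turn left 14°, forward 1.4 m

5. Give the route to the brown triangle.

turn left 99°, forward 11.3 m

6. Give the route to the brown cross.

turn left 82°, forward 6.7 m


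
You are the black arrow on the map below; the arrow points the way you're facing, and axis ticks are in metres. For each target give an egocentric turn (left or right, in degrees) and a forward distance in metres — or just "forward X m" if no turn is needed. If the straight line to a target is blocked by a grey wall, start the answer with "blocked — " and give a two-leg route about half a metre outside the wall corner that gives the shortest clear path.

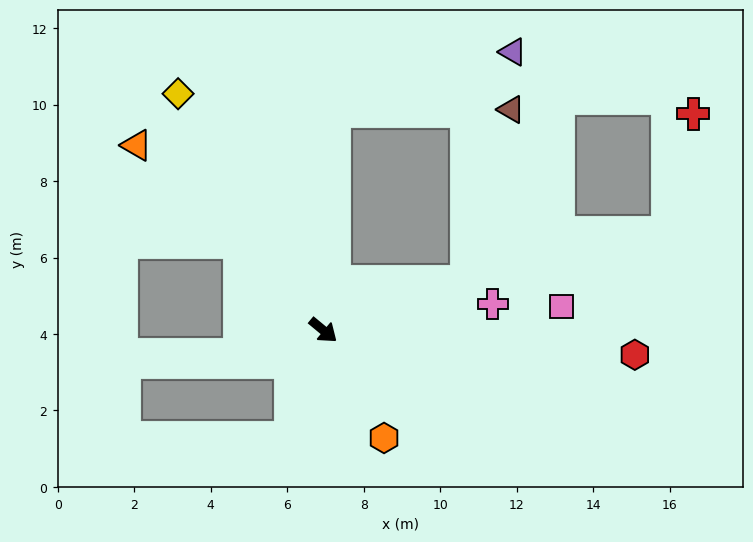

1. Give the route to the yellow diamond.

turn left 161°, forward 7.3 m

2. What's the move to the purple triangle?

blocked — turn left 127°, forward 5.7 m, then turn right 69°, forward 4.9 m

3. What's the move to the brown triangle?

blocked — turn left 59°, forward 3.9 m, then turn left 56°, forward 4.6 m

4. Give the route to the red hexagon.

turn left 35°, forward 8.2 m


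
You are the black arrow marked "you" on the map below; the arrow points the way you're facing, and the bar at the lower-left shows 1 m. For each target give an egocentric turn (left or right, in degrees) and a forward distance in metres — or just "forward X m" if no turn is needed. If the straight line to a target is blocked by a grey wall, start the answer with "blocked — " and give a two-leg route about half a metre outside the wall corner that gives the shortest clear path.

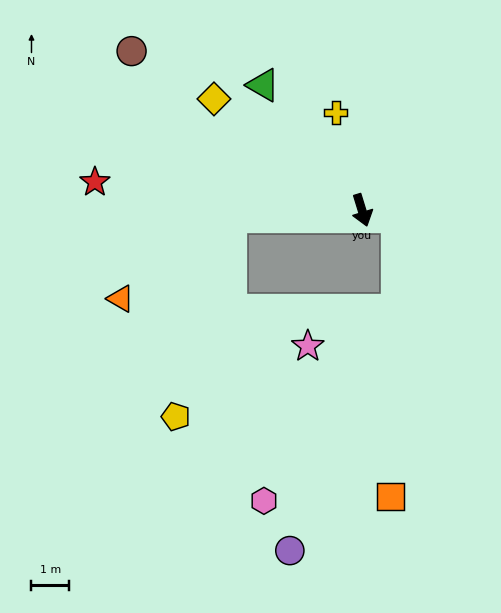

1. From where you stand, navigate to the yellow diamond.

turn right 144°, forward 4.9 m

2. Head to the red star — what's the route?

turn right 113°, forward 7.1 m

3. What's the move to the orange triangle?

blocked — turn right 104°, forward 3.5 m, then turn left 33°, forward 3.6 m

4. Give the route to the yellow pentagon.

blocked — turn right 104°, forward 3.5 m, then turn left 71°, forward 5.5 m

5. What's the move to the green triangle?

turn right 159°, forward 4.2 m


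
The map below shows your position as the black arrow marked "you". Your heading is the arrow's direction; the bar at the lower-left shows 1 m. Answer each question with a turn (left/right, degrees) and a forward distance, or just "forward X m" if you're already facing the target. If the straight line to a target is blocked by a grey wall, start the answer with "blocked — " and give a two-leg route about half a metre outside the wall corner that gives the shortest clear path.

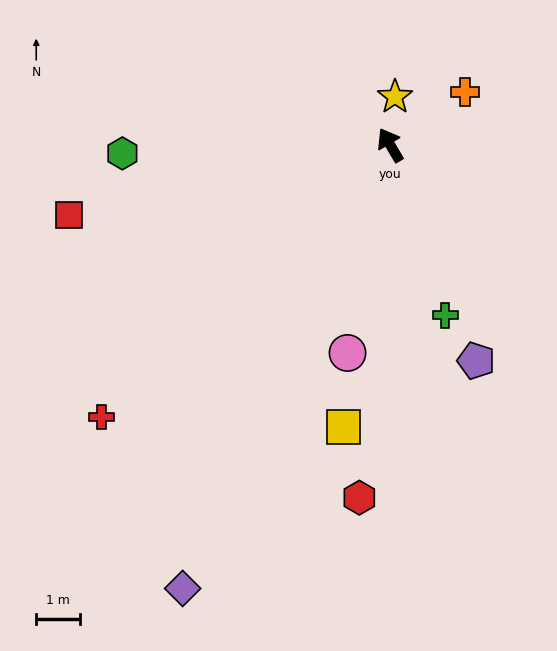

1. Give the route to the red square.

turn left 72°, forward 7.5 m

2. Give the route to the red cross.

turn left 103°, forward 9.0 m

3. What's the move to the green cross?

turn left 167°, forward 4.1 m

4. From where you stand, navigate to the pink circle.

turn left 138°, forward 4.8 m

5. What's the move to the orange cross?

turn right 85°, forward 2.1 m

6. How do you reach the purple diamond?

turn left 124°, forward 11.1 m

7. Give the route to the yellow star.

turn right 36°, forward 1.1 m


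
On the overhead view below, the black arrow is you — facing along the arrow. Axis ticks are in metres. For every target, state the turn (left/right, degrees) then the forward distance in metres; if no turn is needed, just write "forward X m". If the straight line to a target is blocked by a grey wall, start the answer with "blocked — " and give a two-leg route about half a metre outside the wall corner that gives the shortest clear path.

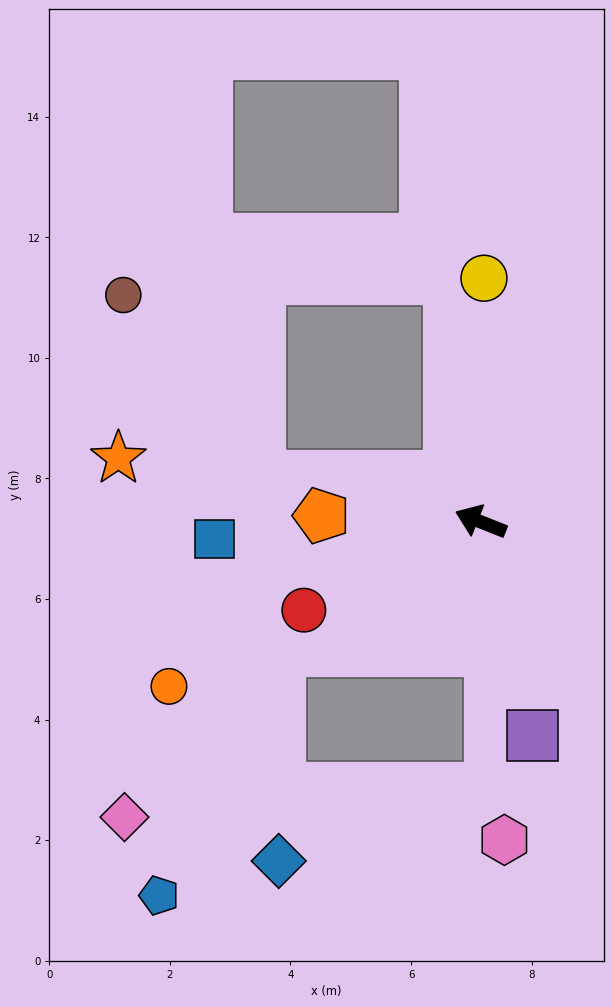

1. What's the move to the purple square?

turn left 125°, forward 3.6 m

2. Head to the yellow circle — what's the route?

turn right 69°, forward 4.0 m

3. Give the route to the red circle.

turn left 48°, forward 3.3 m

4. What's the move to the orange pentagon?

turn left 20°, forward 2.6 m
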